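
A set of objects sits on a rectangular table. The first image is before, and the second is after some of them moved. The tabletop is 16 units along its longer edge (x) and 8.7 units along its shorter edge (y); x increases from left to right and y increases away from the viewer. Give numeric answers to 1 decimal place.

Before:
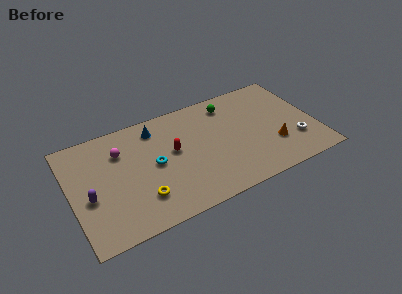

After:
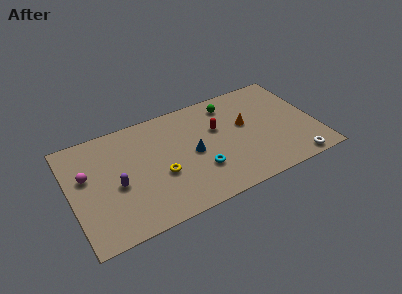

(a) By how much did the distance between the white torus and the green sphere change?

+1.3

Before: roughly 6.0 units apart; after: 7.3. That's 1.3 units further apart.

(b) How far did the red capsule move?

3.1

The red capsule was near (6.7, 4.9) before and (9.7, 5.5) after, so it travelled √(3.0² + 0.6²) ≈ 3.1 units.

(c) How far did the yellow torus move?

1.8

From (4.3, 2.2) to (5.7, 3.4), the yellow torus covered √(1.4² + 1.2²) ≈ 1.8 units.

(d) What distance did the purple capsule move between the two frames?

1.8

The purple capsule was near (1.1, 3.6) before and (2.9, 3.8) after, so it travelled √(1.8² + 0.2²) ≈ 1.8 units.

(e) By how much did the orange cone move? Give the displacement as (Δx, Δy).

(-1.6, 2.4)

From the two frames, the orange cone sits at roughly (13.1, 2.7) before and (11.5, 5.1) after.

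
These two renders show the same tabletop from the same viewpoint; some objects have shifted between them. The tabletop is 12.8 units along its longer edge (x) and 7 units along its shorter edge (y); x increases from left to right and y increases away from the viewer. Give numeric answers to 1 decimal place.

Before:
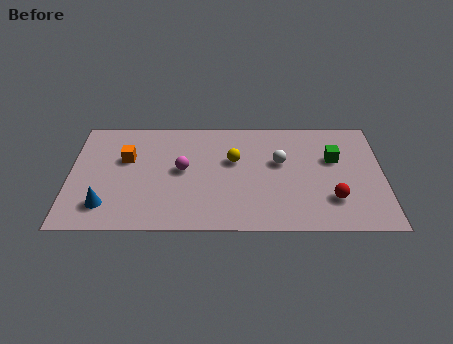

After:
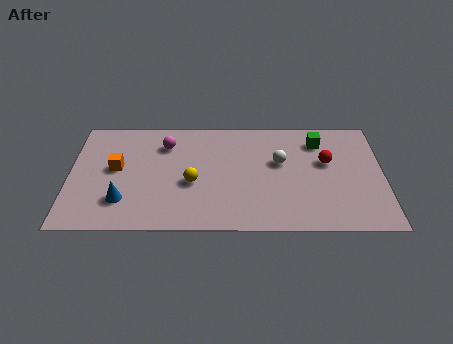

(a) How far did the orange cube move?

0.7

The orange cube moved from about (2.3, 4.4) to (1.9, 3.8), a distance of √(0.4² + 0.6²) ≈ 0.7.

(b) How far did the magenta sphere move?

1.7

The magenta sphere moved from about (4.6, 3.7) to (3.9, 5.3), a distance of √(0.7² + 1.6²) ≈ 1.7.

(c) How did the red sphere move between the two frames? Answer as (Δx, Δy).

(-0.2, 2.3)

From the two frames, the red sphere sits at roughly (10.7, 1.9) before and (10.5, 4.2) after.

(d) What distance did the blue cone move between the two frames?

0.8

From (1.5, 1.5) to (2.2, 1.8), the blue cone covered √(0.7² + 0.3²) ≈ 0.8 units.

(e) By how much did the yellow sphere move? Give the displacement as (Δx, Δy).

(-1.7, -1.4)

From the two frames, the yellow sphere sits at roughly (6.7, 4.3) before and (5.0, 2.9) after.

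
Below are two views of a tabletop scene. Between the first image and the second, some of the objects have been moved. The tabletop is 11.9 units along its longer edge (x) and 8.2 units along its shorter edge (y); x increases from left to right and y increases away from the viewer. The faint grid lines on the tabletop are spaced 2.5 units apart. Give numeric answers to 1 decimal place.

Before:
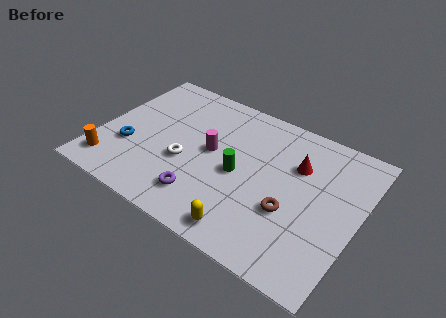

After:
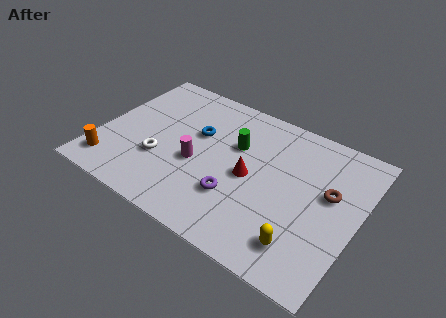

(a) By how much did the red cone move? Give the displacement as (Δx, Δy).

(-1.9, -1.7)

From the two frames, the red cone sits at roughly (8.9, 5.6) before and (7.0, 3.9) after.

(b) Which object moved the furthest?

the blue torus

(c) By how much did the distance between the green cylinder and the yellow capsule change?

+2.3

The distance was about 2.9 in the first image and 5.2 in the second, so they moved 2.3 units further apart.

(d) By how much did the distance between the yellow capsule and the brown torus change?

+0.7

The distance was about 2.6 in the first image and 3.3 in the second, so they moved 0.7 units further apart.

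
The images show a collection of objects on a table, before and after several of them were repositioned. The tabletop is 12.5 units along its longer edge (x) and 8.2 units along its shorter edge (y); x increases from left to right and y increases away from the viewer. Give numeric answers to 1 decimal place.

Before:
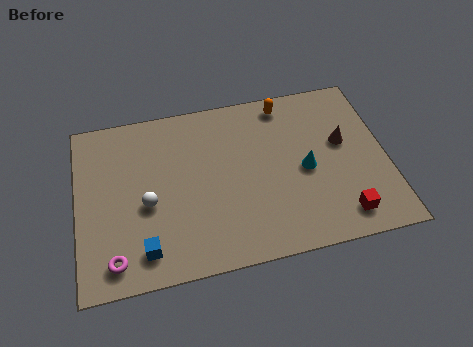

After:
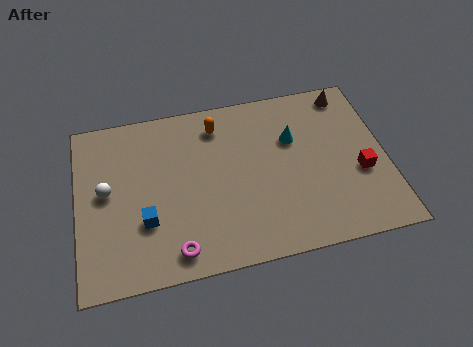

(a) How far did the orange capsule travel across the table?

2.8

The orange capsule moved from about (8.6, 7.2) to (5.8, 6.7), a distance of √(2.8² + 0.5²) ≈ 2.8.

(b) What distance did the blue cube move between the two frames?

1.3

The blue cube was near (2.6, 1.4) before and (2.7, 2.7) after, so it travelled √(0.1² + 1.3²) ≈ 1.3 units.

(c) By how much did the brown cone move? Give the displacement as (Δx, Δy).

(0.4, 2.4)

The brown cone was at about (10.8, 4.8) and moved to about (11.2, 7.2).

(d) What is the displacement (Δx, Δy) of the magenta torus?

(2.4, -0.1)

From the two frames, the magenta torus sits at roughly (1.4, 1.2) before and (3.8, 1.1) after.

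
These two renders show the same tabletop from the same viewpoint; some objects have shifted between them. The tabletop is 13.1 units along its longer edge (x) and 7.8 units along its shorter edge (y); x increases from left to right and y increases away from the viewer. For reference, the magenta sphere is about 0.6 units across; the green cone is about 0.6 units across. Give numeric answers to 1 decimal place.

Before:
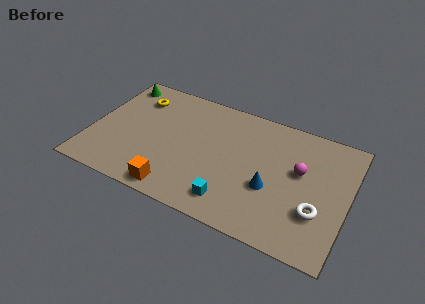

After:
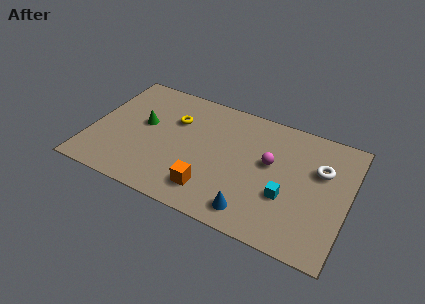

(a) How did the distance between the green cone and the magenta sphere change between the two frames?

-3.4

They were about 9.9 units apart before and 6.5 after — 3.4 units closer together.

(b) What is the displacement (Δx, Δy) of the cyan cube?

(2.6, 1.4)

From the two frames, the cyan cube sits at roughly (7.5, 1.4) before and (10.1, 2.8) after.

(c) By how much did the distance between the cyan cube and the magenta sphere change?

-2.5

The distance was about 4.5 in the first image and 2.0 in the second, so they moved 2.5 units closer together.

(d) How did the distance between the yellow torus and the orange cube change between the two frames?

-1.4

They were about 5.8 units apart before and 4.4 after — 1.4 units closer together.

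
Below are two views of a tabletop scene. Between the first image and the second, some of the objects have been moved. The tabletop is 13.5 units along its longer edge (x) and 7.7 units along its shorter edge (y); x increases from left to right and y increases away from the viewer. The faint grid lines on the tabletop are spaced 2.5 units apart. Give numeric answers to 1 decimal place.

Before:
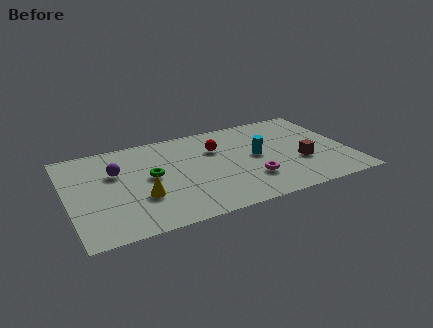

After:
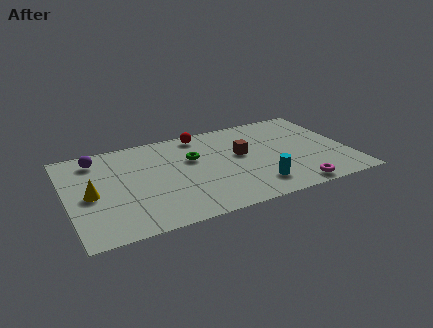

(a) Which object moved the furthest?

the brown cube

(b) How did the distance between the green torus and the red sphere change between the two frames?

-1.5

The distance was about 3.5 in the first image and 2.0 in the second, so they moved 1.5 units closer together.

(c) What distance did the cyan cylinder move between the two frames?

2.4

From (9.1, 4.0) to (8.8, 1.6), the cyan cylinder covered √(0.3² + 2.4²) ≈ 2.4 units.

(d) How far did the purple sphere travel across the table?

1.6

The purple sphere moved from about (2.4, 5.0) to (1.6, 6.4), a distance of √(0.8² + 1.4²) ≈ 1.6.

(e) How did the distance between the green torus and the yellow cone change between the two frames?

+3.6

Before: roughly 1.6 units apart; after: 5.2. That's 3.6 units further apart.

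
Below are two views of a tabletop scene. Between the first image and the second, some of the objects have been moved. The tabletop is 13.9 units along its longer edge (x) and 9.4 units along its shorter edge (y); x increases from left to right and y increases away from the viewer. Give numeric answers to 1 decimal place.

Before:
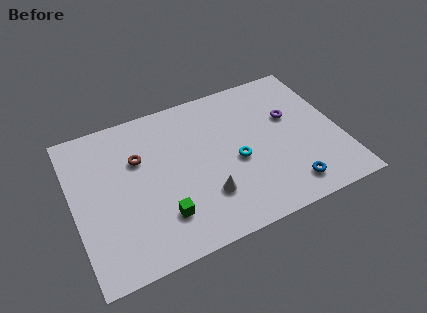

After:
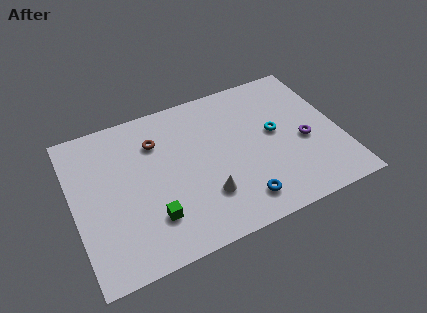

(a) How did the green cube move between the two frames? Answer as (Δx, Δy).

(-0.5, 0.1)

The green cube started near (4.3, 2.3) and ended near (3.8, 2.4).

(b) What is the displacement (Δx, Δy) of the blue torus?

(-2.5, 0.1)

The blue torus was at about (10.8, 1.5) and moved to about (8.3, 1.6).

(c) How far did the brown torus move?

1.2

The brown torus was near (3.5, 6.2) before and (4.5, 6.9) after, so it travelled √(1.0² + 0.7²) ≈ 1.2 units.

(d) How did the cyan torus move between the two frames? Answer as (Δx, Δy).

(2.2, 1.0)

From the two frames, the cyan torus sits at roughly (8.4, 4.1) before and (10.6, 5.1) after.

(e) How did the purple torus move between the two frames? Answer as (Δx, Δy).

(0.5, -1.8)

The purple torus started near (11.5, 5.8) and ended near (12.0, 4.0).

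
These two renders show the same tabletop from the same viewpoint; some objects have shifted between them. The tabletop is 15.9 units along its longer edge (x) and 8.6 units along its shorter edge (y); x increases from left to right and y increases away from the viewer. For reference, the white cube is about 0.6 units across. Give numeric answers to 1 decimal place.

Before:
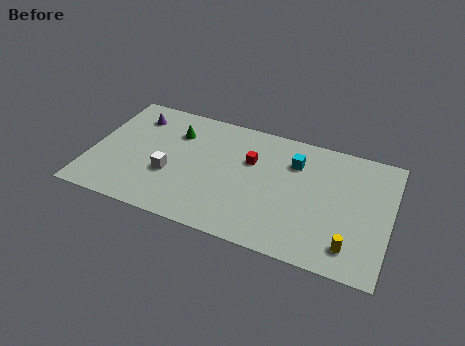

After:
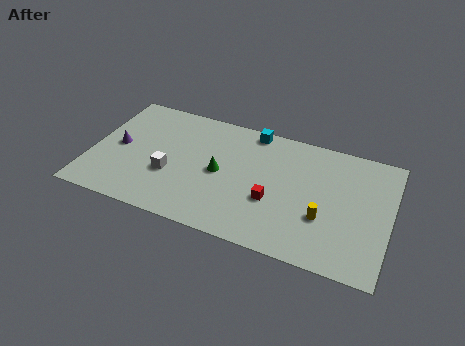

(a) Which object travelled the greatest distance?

the green cone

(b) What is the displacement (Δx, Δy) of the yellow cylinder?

(-1.5, 1.4)

From the two frames, the yellow cylinder sits at roughly (14.0, 1.6) before and (12.5, 3.0) after.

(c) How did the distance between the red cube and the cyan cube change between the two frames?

+2.4

They were about 2.4 units apart before and 4.8 after — 2.4 units further apart.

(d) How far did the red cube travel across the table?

2.8

From (8.4, 5.6) to (9.8, 3.2), the red cube covered √(1.4² + 2.4²) ≈ 2.8 units.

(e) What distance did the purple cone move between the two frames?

2.6

From (2.0, 6.8) to (1.4, 4.3), the purple cone covered √(0.6² + 2.5²) ≈ 2.6 units.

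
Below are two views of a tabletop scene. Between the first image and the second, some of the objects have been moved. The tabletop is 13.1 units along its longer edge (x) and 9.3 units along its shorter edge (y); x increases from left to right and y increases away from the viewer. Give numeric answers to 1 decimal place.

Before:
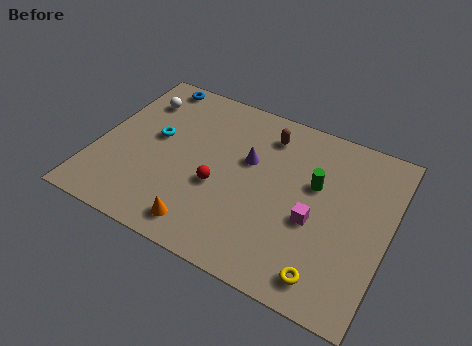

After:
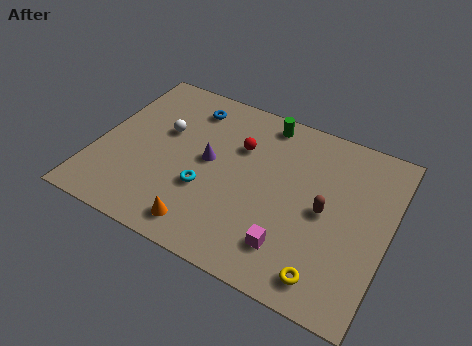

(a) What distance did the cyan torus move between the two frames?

3.2

The cyan torus was near (2.5, 5.2) before and (5.1, 3.3) after, so it travelled √(2.6² + 1.9²) ≈ 3.2 units.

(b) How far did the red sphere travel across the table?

2.7

The red sphere moved from about (5.6, 3.7) to (6.2, 6.3), a distance of √(0.6² + 2.6²) ≈ 2.7.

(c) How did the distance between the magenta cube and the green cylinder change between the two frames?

+4.6

The distance was about 1.9 in the first image and 6.5 in the second, so they moved 4.6 units further apart.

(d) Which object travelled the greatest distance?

the brown capsule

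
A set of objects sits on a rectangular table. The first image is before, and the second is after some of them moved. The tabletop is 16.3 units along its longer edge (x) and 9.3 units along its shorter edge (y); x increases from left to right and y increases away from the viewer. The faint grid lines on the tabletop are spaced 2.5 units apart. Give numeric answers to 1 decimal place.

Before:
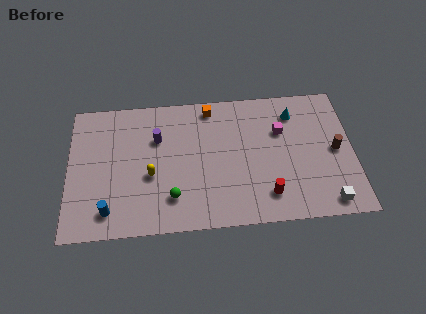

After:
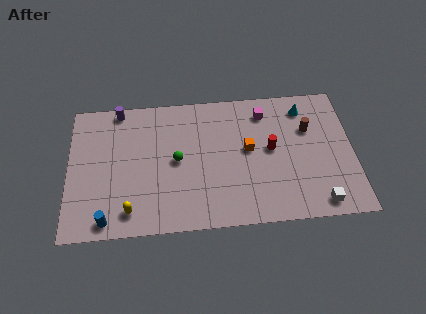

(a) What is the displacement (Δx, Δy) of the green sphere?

(0.3, 2.5)

The green sphere started near (5.9, 2.2) and ended near (6.2, 4.7).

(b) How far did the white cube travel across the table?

0.5

The white cube moved from about (14.7, 1.1) to (14.2, 1.1), a distance of √(0.5² + 0.0²) ≈ 0.5.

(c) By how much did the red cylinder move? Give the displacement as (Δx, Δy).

(0.3, 3.1)

The red cylinder started near (11.3, 1.9) and ended near (11.6, 5.0).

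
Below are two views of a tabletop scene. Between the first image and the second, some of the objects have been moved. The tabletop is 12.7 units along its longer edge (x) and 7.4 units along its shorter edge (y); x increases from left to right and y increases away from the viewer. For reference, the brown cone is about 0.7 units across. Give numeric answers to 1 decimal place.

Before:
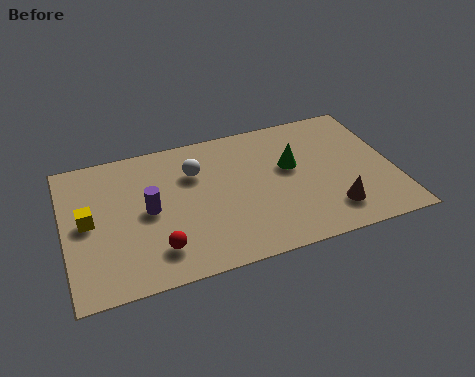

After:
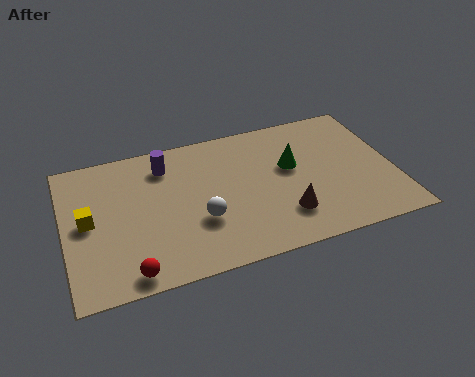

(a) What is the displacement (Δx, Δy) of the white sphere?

(0.0, -2.6)

From the two frames, the white sphere sits at roughly (5.1, 5.2) before and (5.1, 2.6) after.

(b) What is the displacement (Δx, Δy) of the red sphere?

(-1.1, -0.8)

From the two frames, the red sphere sits at roughly (3.4, 1.6) before and (2.3, 0.8) after.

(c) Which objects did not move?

the green cone and the yellow cube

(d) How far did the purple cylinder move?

2.3

From (3.2, 3.7) to (4.0, 5.9), the purple cylinder covered √(0.8² + 2.2²) ≈ 2.3 units.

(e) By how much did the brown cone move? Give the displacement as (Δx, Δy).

(-1.8, 0.3)

The brown cone started near (10.1, 1.6) and ended near (8.3, 1.9).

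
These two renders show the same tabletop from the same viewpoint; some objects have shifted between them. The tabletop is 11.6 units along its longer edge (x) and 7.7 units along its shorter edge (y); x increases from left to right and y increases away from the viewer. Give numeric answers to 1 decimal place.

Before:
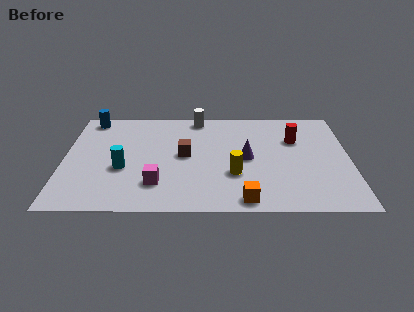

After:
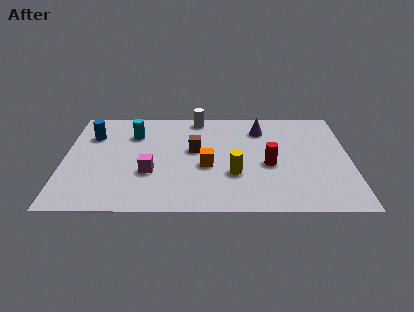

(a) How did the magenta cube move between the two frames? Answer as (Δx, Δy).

(-0.3, 0.8)

From the two frames, the magenta cube sits at roughly (3.8, 1.9) before and (3.5, 2.7) after.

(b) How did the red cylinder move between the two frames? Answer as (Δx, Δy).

(-1.1, -1.9)

The red cylinder started near (9.4, 5.2) and ended near (8.3, 3.3).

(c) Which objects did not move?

the yellow cylinder and the white cylinder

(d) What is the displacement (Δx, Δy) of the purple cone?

(0.6, 2.2)

The purple cone was at about (7.4, 3.8) and moved to about (8.0, 6.0).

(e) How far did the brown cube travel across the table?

0.6

The brown cube moved from about (4.9, 4.0) to (5.3, 4.4), a distance of √(0.4² + 0.4²) ≈ 0.6.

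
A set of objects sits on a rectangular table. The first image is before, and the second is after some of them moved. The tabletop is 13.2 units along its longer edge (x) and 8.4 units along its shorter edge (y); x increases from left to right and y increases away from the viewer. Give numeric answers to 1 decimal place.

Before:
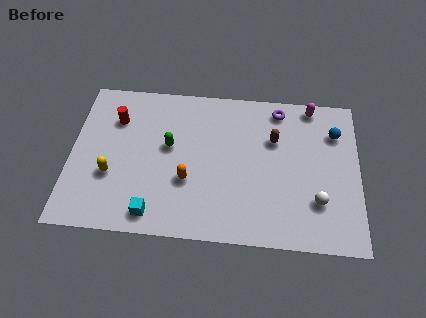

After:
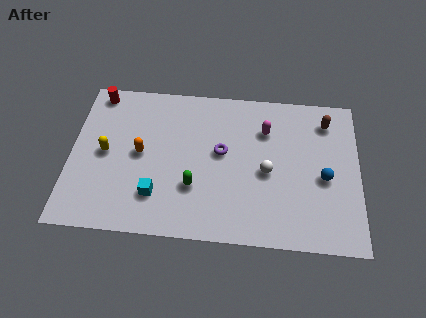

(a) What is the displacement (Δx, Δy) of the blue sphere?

(-0.5, -2.5)

The blue sphere started near (12.1, 6.2) and ended near (11.6, 3.7).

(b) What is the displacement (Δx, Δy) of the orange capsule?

(-2.2, 1.3)

From the two frames, the orange capsule sits at roughly (5.4, 3.0) before and (3.2, 4.3) after.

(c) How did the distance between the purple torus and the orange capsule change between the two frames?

-2.2

The distance was about 5.9 in the first image and 3.7 in the second, so they moved 2.2 units closer together.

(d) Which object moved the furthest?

the purple torus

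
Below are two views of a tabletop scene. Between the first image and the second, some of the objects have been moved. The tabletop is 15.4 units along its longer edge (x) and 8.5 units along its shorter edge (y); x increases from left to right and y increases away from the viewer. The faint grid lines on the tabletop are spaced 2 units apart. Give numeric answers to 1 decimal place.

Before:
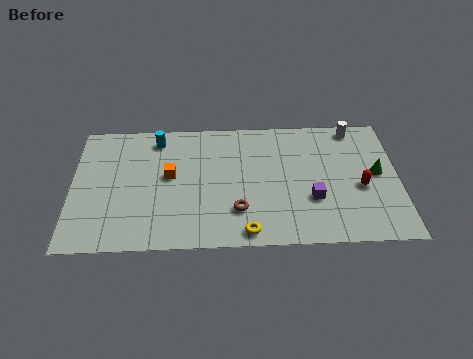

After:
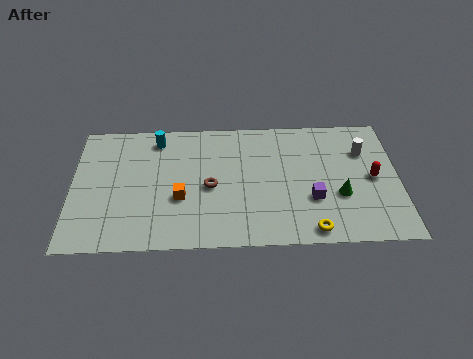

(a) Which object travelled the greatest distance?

the yellow torus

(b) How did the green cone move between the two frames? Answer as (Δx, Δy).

(-1.8, -1.4)

The green cone started near (14.4, 4.5) and ended near (12.6, 3.1).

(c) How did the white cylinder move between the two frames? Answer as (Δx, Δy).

(0.4, -1.6)

The white cylinder was at about (13.4, 7.6) and moved to about (13.8, 6.0).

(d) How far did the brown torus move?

2.1

The brown torus moved from about (7.8, 2.3) to (6.5, 3.9), a distance of √(1.3² + 1.6²) ≈ 2.1.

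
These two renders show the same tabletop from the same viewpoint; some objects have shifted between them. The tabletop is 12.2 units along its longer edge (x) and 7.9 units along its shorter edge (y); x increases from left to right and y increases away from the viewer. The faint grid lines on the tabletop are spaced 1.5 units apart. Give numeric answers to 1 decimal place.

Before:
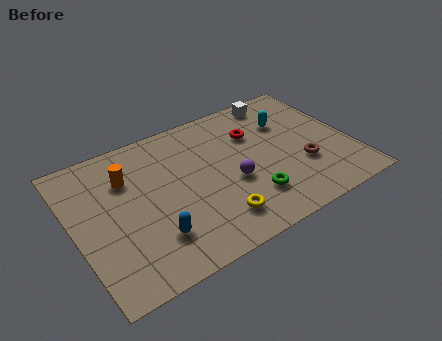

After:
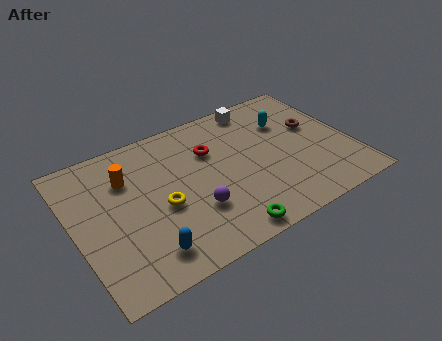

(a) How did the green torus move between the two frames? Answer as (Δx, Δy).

(-1.4, -1.2)

The green torus started near (7.4, 2.0) and ended near (6.0, 0.8).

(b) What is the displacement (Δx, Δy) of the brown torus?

(0.9, 2.0)

The brown torus was at about (9.9, 2.7) and moved to about (10.8, 4.7).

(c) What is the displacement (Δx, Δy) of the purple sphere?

(-1.8, -0.7)

From the two frames, the purple sphere sits at roughly (6.8, 3.2) before and (5.0, 2.5) after.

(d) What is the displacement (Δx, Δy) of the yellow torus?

(-2.1, 1.8)

The yellow torus started near (5.8, 1.6) and ended near (3.7, 3.4).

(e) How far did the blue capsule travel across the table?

0.7

The blue capsule moved from about (3.1, 2.0) to (2.7, 1.4), a distance of √(0.4² + 0.6²) ≈ 0.7.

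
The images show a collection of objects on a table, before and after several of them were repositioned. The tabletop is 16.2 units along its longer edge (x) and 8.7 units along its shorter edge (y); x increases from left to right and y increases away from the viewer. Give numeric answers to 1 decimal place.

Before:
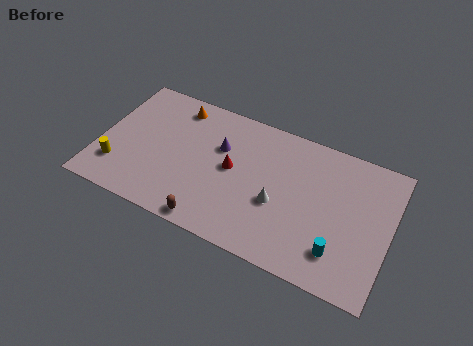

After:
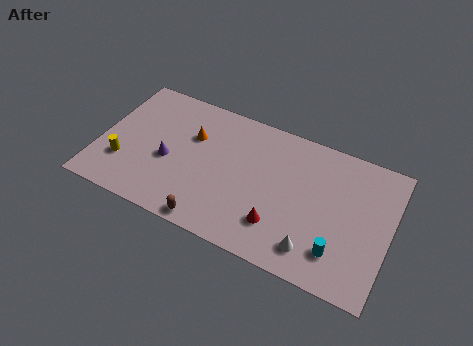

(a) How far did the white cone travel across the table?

2.9

The white cone moved from about (10.1, 3.5) to (12.3, 1.6), a distance of √(2.2² + 1.9²) ≈ 2.9.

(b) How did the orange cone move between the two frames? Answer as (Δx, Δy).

(1.1, -1.6)

From the two frames, the orange cone sits at roughly (3.9, 7.4) before and (5.0, 5.8) after.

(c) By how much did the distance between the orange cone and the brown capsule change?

-1.9

Before: roughly 7.2 units apart; after: 5.3. That's 1.9 units closer together.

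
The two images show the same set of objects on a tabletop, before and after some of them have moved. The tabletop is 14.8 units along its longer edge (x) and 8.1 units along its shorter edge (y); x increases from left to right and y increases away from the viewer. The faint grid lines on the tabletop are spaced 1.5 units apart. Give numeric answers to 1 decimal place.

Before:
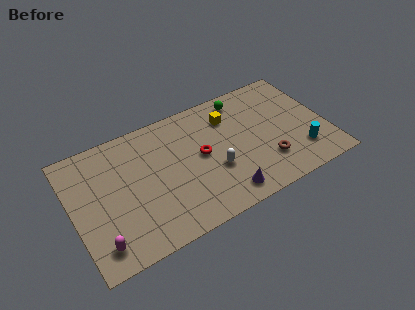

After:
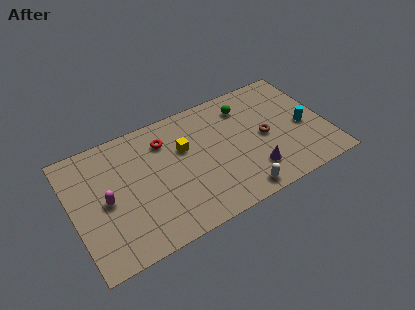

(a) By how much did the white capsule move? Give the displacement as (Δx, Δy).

(1.1, -2.1)

The white capsule was at about (8.1, 3.0) and moved to about (9.2, 0.9).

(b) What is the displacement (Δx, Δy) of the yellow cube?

(-2.8, -0.9)

From the two frames, the yellow cube sits at roughly (9.4, 6.1) before and (6.6, 5.2) after.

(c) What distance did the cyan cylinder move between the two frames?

1.6

The cyan cylinder moved from about (13.1, 2.0) to (13.5, 3.6), a distance of √(0.4² + 1.6²) ≈ 1.6.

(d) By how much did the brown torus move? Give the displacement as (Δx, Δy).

(0.1, 1.7)

The brown torus was at about (11.1, 2.2) and moved to about (11.2, 3.9).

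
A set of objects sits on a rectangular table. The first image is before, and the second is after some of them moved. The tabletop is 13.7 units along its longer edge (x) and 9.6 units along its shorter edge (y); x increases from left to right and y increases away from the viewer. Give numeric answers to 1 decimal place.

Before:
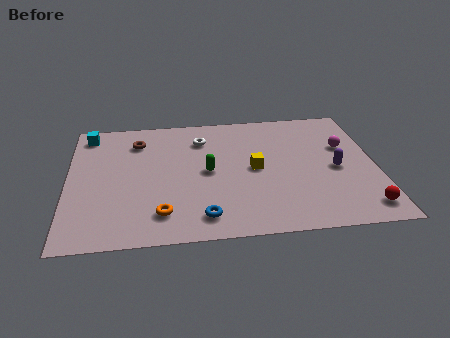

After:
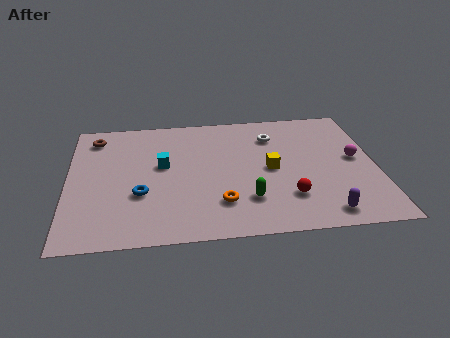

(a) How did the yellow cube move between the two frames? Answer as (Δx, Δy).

(0.7, -0.1)

The yellow cube was at about (8.3, 4.8) and moved to about (9.0, 4.7).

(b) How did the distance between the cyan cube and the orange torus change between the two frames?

-3.2

Before: roughly 7.2 units apart; after: 4.0. That's 3.2 units closer together.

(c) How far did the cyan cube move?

4.3

The cyan cube moved from about (0.9, 8.3) to (4.2, 5.5), a distance of √(3.3² + 2.8²) ≈ 4.3.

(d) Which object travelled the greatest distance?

the cyan cube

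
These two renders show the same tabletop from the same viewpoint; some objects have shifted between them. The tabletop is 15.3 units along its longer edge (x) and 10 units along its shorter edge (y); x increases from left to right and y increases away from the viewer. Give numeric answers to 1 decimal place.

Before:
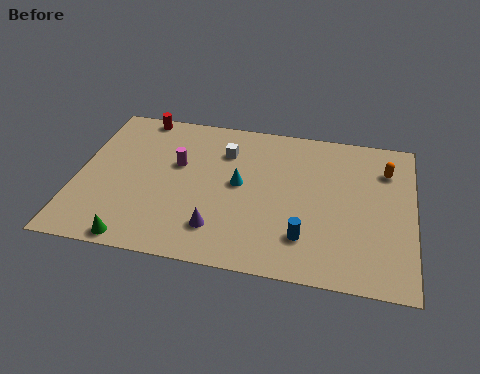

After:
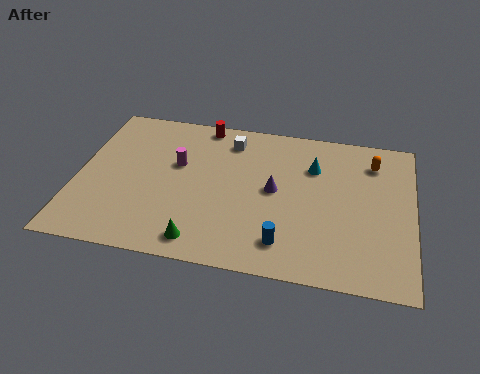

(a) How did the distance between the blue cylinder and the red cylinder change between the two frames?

-2.2

The distance was about 10.5 in the first image and 8.3 in the second, so they moved 2.2 units closer together.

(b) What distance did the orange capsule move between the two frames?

0.7

From (14.0, 7.5) to (13.4, 7.9), the orange capsule covered √(0.6² + 0.4²) ≈ 0.7 units.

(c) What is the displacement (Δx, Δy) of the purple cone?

(2.4, 3.0)

The purple cone started near (6.6, 2.2) and ended near (9.0, 5.2).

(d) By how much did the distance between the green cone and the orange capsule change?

-2.9

The distance was about 12.9 in the first image and 10.0 in the second, so they moved 2.9 units closer together.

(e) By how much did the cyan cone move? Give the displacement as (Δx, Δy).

(3.3, 1.8)

From the two frames, the cyan cone sits at roughly (7.4, 5.3) before and (10.7, 7.1) after.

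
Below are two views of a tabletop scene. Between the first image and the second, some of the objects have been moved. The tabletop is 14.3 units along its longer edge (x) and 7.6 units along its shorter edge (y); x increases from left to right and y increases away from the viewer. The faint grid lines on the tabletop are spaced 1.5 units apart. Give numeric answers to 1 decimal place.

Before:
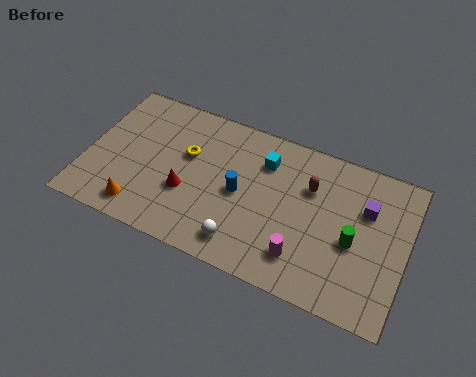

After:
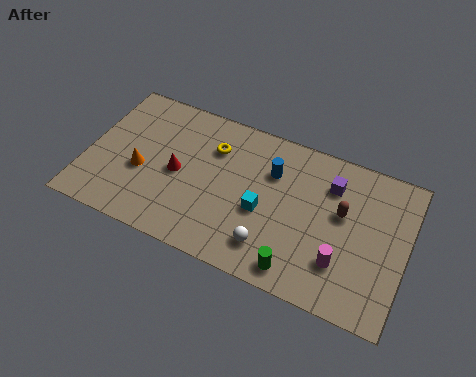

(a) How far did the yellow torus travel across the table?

1.4

The yellow torus moved from about (4.4, 4.7) to (5.5, 5.5), a distance of √(1.1² + 0.8²) ≈ 1.4.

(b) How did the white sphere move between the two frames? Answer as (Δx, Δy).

(1.2, 0.3)

The white sphere started near (7.3, 1.3) and ended near (8.5, 1.6).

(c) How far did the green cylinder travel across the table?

3.2

The green cylinder moved from about (12.0, 3.3) to (9.8, 1.0), a distance of √(2.2² + 2.3²) ≈ 3.2.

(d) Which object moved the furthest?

the green cylinder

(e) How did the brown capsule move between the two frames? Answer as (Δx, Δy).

(1.5, -0.7)

From the two frames, the brown capsule sits at roughly (9.9, 5.2) before and (11.4, 4.5) after.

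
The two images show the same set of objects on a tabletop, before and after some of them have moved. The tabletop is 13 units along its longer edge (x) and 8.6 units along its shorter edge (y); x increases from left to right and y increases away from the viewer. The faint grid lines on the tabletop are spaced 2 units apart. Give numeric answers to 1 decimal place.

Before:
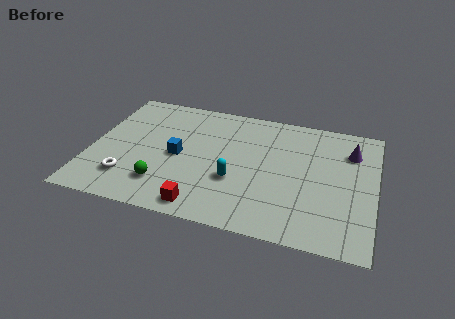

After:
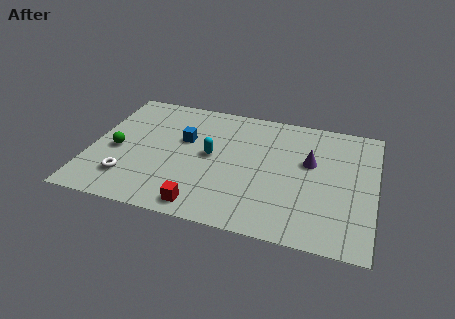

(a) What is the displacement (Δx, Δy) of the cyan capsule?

(-1.2, 1.4)

The cyan capsule started near (6.7, 3.1) and ended near (5.5, 4.5).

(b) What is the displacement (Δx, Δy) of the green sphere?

(-2.3, 1.8)

From the two frames, the green sphere sits at roughly (3.5, 2.0) before and (1.2, 3.8) after.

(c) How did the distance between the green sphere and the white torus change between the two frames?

+0.3

The distance was about 1.6 in the first image and 1.9 in the second, so they moved 0.3 units further apart.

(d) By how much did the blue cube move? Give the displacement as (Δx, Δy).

(0.2, 1.2)

The blue cube started near (4.0, 4.1) and ended near (4.2, 5.3).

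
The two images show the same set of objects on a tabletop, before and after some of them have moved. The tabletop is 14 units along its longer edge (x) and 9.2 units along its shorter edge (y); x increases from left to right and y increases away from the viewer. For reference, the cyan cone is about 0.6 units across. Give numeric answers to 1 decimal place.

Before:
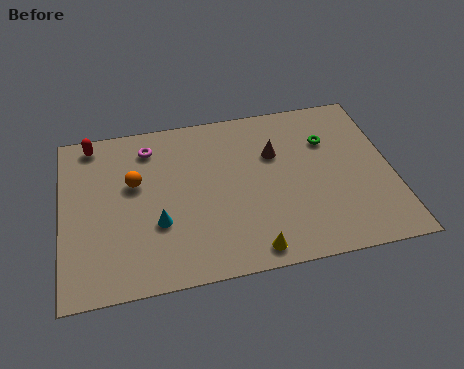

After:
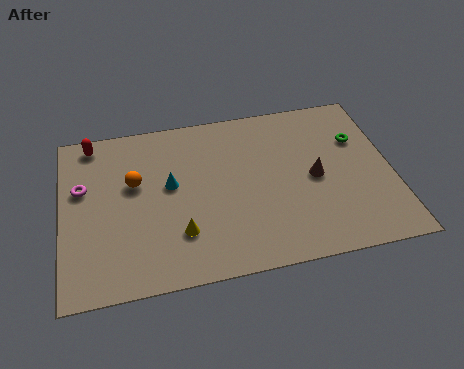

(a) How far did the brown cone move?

2.3

From (9.1, 6.1) to (10.7, 4.4), the brown cone covered √(1.6² + 1.7²) ≈ 2.3 units.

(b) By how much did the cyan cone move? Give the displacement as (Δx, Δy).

(0.6, 2.0)

From the two frames, the cyan cone sits at roughly (4.0, 3.2) before and (4.6, 5.2) after.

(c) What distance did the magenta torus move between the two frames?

3.4

The magenta torus moved from about (3.8, 7.5) to (0.9, 5.7), a distance of √(2.9² + 1.8²) ≈ 3.4.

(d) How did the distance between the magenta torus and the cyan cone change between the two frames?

-0.6

The distance was about 4.3 in the first image and 3.7 in the second, so they moved 0.6 units closer together.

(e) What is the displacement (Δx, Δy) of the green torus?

(1.3, -0.2)

From the two frames, the green torus sits at roughly (11.4, 6.4) before and (12.7, 6.2) after.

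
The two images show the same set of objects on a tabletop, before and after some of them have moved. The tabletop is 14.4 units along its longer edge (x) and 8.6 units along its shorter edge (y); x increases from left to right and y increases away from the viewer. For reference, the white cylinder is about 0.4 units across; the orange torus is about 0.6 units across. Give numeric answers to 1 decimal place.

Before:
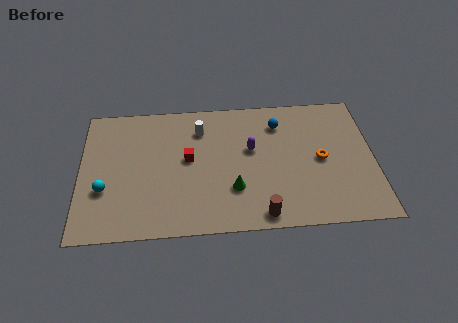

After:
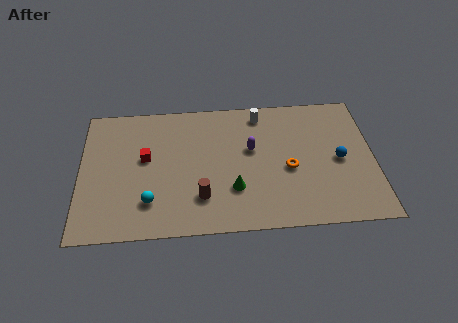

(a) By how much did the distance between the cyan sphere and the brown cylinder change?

-5.4

Before: roughly 7.9 units apart; after: 2.5. That's 5.4 units closer together.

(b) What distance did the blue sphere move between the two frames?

3.9

The blue sphere moved from about (9.8, 6.7) to (12.7, 4.1), a distance of √(2.9² + 2.6²) ≈ 3.9.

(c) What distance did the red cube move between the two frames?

2.1

The red cube moved from about (5.3, 4.7) to (3.2, 4.9), a distance of √(2.1² + 0.2²) ≈ 2.1.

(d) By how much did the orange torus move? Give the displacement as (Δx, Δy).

(-1.6, -0.5)

From the two frames, the orange torus sits at roughly (11.8, 4.2) before and (10.2, 3.7) after.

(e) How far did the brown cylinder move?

3.2

The brown cylinder was near (8.8, 0.9) before and (5.9, 2.2) after, so it travelled √(2.9² + 1.3²) ≈ 3.2 units.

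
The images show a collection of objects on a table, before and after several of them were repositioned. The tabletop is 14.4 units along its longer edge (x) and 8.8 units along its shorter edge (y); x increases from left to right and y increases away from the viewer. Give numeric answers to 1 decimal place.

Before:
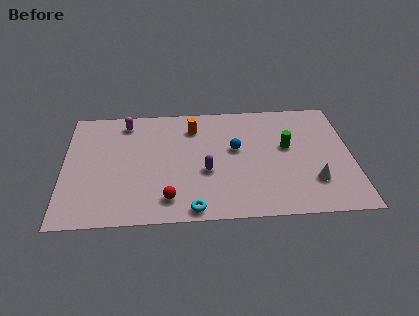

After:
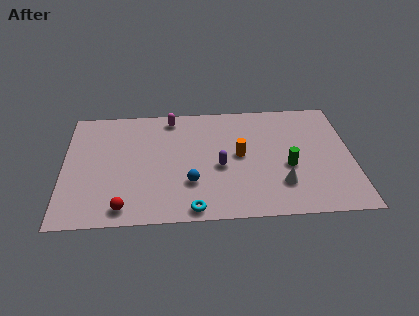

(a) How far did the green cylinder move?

1.5

The green cylinder was near (11.2, 5.1) before and (11.2, 3.6) after, so it travelled √(0.0² + 1.5²) ≈ 1.5 units.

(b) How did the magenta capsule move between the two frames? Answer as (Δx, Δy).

(2.3, 0.2)

The magenta capsule was at about (3.1, 7.5) and moved to about (5.4, 7.7).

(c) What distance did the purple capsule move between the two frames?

0.8

From (7.1, 3.5) to (7.8, 3.8), the purple capsule covered √(0.7² + 0.3²) ≈ 0.8 units.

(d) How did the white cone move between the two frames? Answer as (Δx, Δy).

(-1.6, -0.1)

The white cone started near (12.4, 2.4) and ended near (10.8, 2.3).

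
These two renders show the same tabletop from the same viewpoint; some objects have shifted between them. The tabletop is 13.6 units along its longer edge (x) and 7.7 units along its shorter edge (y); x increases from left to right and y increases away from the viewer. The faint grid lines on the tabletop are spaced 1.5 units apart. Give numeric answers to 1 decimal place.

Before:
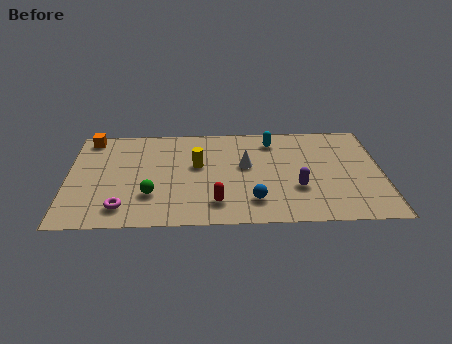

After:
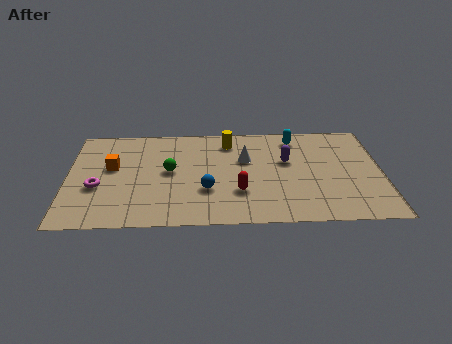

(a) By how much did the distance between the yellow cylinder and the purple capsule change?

-1.7

The distance was about 4.7 in the first image and 3.0 in the second, so they moved 1.7 units closer together.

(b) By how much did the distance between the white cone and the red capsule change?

-0.6

Before: roughly 3.1 units apart; after: 2.5. That's 0.6 units closer together.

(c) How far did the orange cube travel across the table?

2.5

The orange cube was near (0.9, 6.8) before and (1.9, 4.5) after, so it travelled √(1.0² + 2.3²) ≈ 2.5 units.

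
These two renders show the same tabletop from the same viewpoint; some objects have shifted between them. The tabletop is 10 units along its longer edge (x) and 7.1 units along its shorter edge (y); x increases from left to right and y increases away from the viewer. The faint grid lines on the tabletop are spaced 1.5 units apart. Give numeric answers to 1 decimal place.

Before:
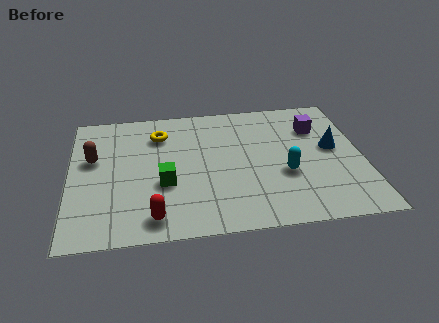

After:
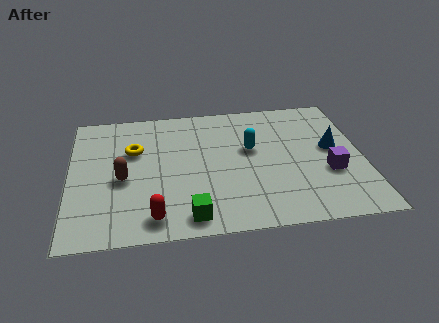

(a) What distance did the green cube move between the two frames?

2.0

The green cube moved from about (3.2, 2.7) to (4.0, 0.9), a distance of √(0.8² + 1.8²) ≈ 2.0.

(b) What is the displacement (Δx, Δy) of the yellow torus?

(-0.9, -0.8)

The yellow torus started near (3.1, 5.4) and ended near (2.2, 4.6).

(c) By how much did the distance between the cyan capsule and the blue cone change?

+0.7

Before: roughly 2.1 units apart; after: 2.8. That's 0.7 units further apart.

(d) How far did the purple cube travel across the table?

2.5

The purple cube moved from about (8.5, 5.1) to (8.8, 2.6), a distance of √(0.3² + 2.5²) ≈ 2.5.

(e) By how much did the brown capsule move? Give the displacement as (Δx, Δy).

(1.0, -1.2)

From the two frames, the brown capsule sits at roughly (0.8, 4.3) before and (1.8, 3.1) after.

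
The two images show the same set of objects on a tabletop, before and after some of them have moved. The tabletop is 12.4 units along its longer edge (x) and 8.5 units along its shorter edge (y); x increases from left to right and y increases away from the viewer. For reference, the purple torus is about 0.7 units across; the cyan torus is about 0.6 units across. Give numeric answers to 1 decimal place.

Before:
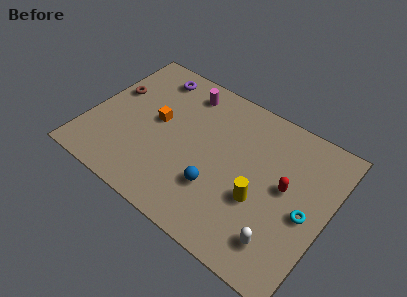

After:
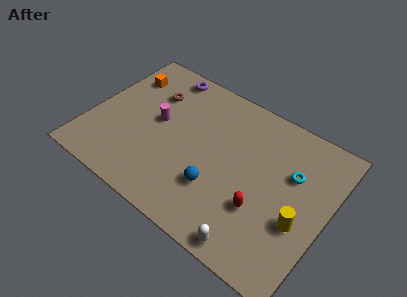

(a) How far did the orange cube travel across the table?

2.8

The orange cube moved from about (3.4, 4.6) to (1.2, 6.4), a distance of √(2.2² + 1.8²) ≈ 2.8.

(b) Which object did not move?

the blue sphere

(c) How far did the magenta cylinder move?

2.7

The magenta cylinder was near (4.4, 7.1) before and (3.4, 4.6) after, so it travelled √(1.0² + 2.5²) ≈ 2.7 units.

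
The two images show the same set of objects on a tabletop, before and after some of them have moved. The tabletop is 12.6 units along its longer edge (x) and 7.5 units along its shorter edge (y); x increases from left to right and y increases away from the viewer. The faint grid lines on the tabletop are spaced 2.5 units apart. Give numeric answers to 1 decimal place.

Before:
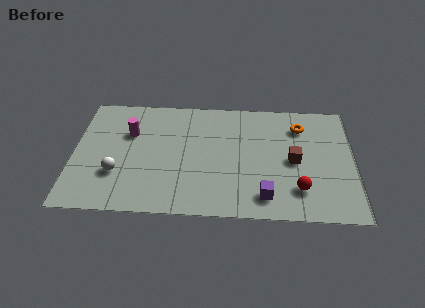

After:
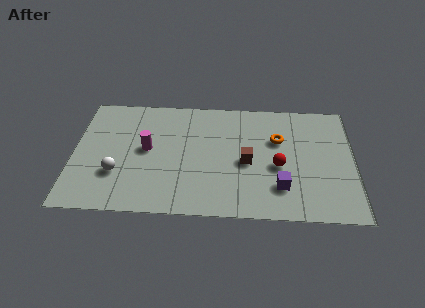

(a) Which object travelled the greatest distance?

the brown cube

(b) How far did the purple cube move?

0.9

From (8.6, 1.3) to (9.3, 1.9), the purple cube covered √(0.7² + 0.6²) ≈ 0.9 units.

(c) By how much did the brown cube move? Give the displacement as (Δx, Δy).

(-2.1, -0.2)

The brown cube was at about (9.9, 3.6) and moved to about (7.8, 3.4).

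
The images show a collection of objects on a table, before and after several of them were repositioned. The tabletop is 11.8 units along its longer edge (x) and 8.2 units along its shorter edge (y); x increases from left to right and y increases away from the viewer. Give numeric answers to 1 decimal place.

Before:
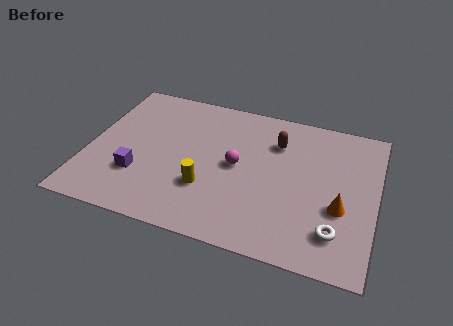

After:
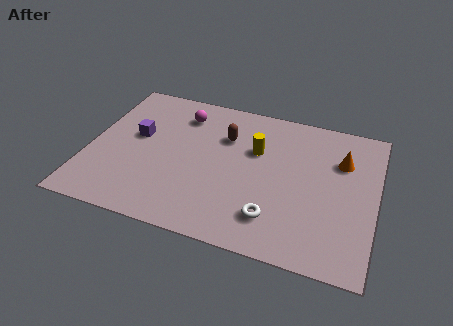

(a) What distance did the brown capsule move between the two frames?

2.1

The brown capsule moved from about (7.6, 6.0) to (5.5, 5.7), a distance of √(2.1² + 0.3²) ≈ 2.1.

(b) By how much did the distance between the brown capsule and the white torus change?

-0.5

They were about 5.0 units apart before and 4.5 after — 0.5 units closer together.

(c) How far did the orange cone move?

2.6

The orange cone was near (10.4, 3.1) before and (10.3, 5.7) after, so it travelled √(0.1² + 2.6²) ≈ 2.6 units.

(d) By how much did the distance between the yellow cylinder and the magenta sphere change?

+1.5

They were about 1.9 units apart before and 3.4 after — 1.5 units further apart.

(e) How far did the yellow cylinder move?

3.2

From (5.0, 2.6) to (6.8, 5.3), the yellow cylinder covered √(1.8² + 2.7²) ≈ 3.2 units.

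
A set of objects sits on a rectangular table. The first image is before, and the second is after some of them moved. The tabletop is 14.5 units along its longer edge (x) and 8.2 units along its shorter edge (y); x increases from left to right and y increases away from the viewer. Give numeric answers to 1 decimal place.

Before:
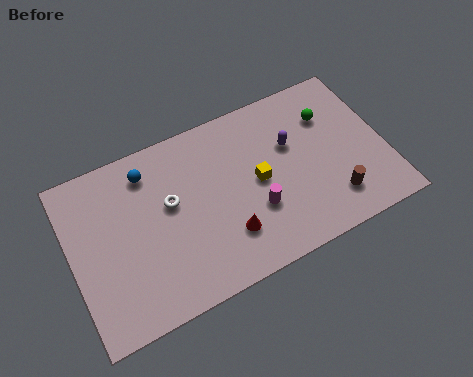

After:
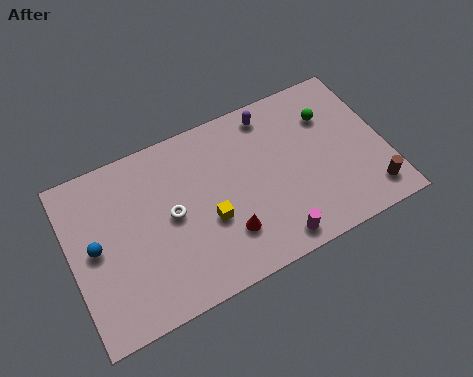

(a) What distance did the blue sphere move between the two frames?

3.7

The blue sphere was near (3.8, 6.7) before and (1.1, 4.2) after, so it travelled √(2.7² + 2.5²) ≈ 3.7 units.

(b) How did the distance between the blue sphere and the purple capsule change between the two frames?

+2.3

They were about 6.7 units apart before and 9.0 after — 2.3 units further apart.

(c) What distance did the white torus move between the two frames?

0.6

The white torus was near (4.6, 4.8) before and (4.6, 4.2) after, so it travelled √(0.0² + 0.6²) ≈ 0.6 units.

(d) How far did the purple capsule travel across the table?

2.0

The purple capsule was near (10.3, 5.2) before and (9.6, 7.1) after, so it travelled √(0.7² + 1.9²) ≈ 2.0 units.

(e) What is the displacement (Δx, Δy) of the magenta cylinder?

(0.6, -1.8)

From the two frames, the magenta cylinder sits at roughly (8.3, 2.8) before and (8.9, 1.0) after.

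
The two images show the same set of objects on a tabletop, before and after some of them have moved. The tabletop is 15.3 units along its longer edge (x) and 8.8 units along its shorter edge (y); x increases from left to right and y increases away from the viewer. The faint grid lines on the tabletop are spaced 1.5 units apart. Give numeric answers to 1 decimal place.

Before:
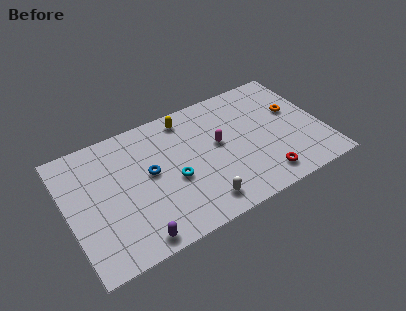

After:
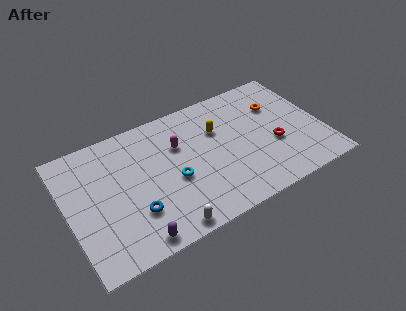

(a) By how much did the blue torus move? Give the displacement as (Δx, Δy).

(-1.2, -2.2)

The blue torus was at about (4.9, 4.8) and moved to about (3.7, 2.6).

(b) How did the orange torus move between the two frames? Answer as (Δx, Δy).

(-0.9, 0.8)

The orange torus was at about (13.8, 5.3) and moved to about (12.9, 6.1).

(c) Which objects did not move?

the purple capsule and the cyan torus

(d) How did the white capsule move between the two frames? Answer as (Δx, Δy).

(-2.2, -0.6)

From the two frames, the white capsule sits at roughly (7.5, 1.4) before and (5.3, 0.8) after.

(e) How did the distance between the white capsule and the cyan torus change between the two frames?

+0.4

Before: roughly 2.6 units apart; after: 3.0. That's 0.4 units further apart.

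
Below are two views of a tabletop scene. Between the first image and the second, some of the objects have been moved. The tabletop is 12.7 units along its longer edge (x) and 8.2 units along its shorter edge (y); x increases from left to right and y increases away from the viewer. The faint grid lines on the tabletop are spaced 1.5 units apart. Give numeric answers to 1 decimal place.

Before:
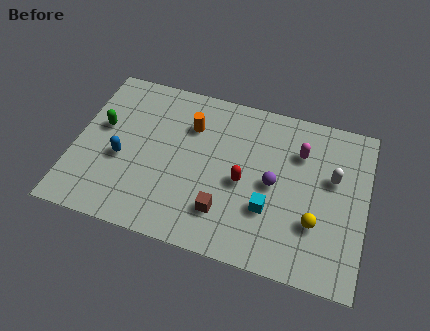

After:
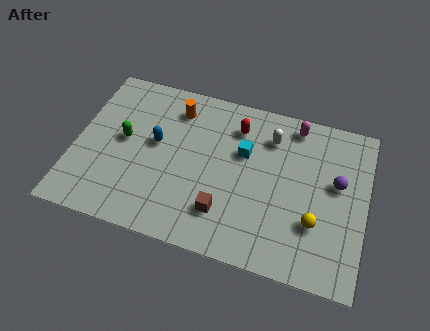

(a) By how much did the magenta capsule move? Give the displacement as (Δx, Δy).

(-0.3, 1.3)

The magenta capsule was at about (9.7, 5.9) and moved to about (9.4, 7.2).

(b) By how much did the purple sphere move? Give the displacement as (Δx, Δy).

(2.7, 0.8)

From the two frames, the purple sphere sits at roughly (8.7, 4.0) before and (11.4, 4.8) after.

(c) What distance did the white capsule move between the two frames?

3.1

The white capsule was near (11.2, 5.0) before and (8.4, 6.3) after, so it travelled √(2.8² + 1.3²) ≈ 3.1 units.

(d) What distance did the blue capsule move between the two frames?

1.8

The blue capsule was near (2.1, 3.4) before and (3.5, 4.6) after, so it travelled √(1.4² + 1.2²) ≈ 1.8 units.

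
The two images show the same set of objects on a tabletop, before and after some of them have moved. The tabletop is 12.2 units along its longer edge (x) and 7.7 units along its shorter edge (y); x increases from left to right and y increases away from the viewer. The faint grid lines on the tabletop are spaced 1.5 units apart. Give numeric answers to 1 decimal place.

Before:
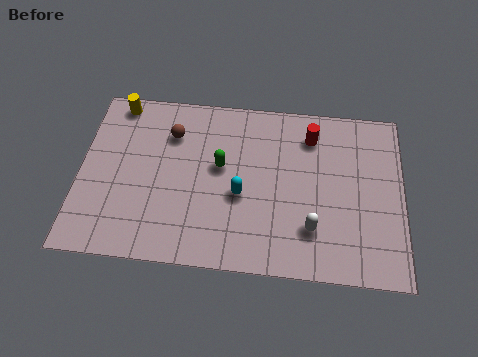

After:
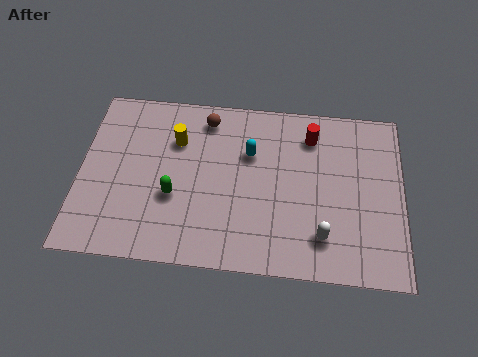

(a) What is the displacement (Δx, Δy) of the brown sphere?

(1.3, 0.8)

The brown sphere started near (3.4, 5.7) and ended near (4.7, 6.5).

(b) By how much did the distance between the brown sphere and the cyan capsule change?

-1.5

The distance was about 3.7 in the first image and 2.2 in the second, so they moved 1.5 units closer together.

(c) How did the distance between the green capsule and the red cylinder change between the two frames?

+2.2

They were about 3.8 units apart before and 6.0 after — 2.2 units further apart.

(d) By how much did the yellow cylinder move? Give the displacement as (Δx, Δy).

(2.3, -1.5)

The yellow cylinder was at about (1.3, 6.9) and moved to about (3.6, 5.4).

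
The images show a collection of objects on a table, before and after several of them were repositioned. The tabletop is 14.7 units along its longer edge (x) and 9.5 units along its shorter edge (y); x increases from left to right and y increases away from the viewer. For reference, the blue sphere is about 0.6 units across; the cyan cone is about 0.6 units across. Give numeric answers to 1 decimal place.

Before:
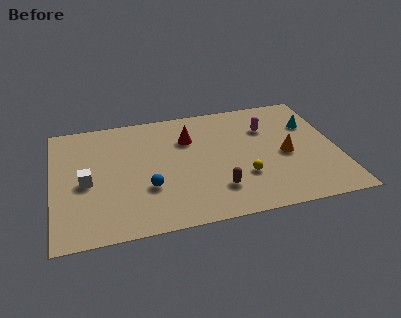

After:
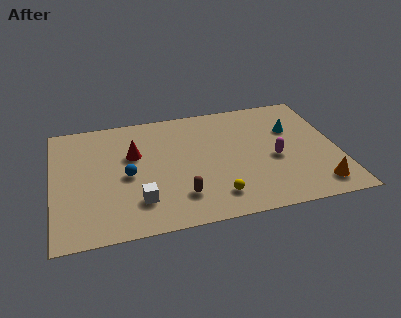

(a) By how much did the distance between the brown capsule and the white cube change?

-4.8

Before: roughly 6.9 units apart; after: 2.1. That's 4.8 units closer together.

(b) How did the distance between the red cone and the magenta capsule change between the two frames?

+3.3

The distance was about 4.1 in the first image and 7.4 in the second, so they moved 3.3 units further apart.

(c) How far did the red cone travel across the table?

3.0

The red cone was near (7.1, 6.7) before and (4.2, 6.0) after, so it travelled √(2.9² + 0.7²) ≈ 3.0 units.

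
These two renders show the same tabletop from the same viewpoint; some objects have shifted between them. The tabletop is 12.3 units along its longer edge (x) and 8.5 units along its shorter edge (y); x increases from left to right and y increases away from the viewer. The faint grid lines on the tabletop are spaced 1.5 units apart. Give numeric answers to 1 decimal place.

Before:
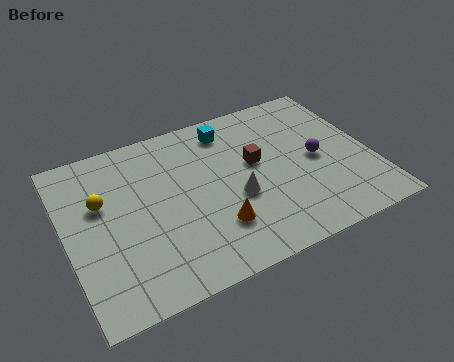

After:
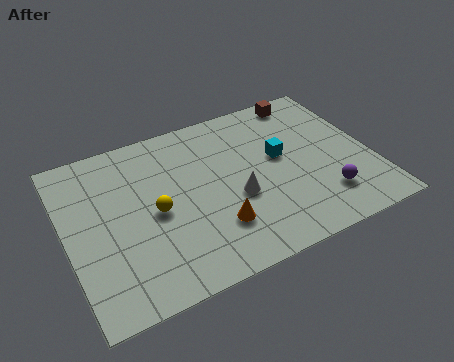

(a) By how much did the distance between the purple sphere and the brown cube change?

+3.1

The distance was about 2.5 in the first image and 5.6 in the second, so they moved 3.1 units further apart.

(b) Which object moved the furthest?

the brown cube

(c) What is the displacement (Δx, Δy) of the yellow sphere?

(2.0, -1.3)

The yellow sphere started near (1.5, 5.3) and ended near (3.5, 4.0).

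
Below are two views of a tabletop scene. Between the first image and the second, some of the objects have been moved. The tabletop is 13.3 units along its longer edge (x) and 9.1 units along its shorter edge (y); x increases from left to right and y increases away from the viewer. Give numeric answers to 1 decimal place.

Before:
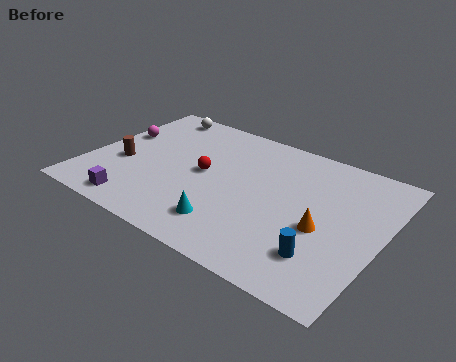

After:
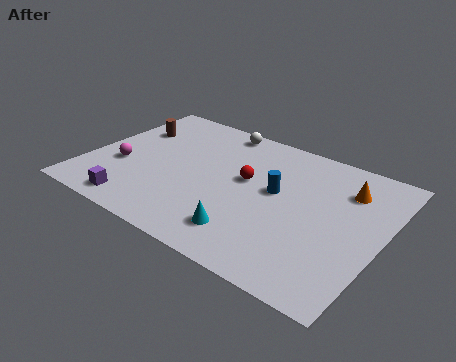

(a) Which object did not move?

the purple cube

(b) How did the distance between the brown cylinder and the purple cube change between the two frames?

+2.6

Before: roughly 2.8 units apart; after: 5.4. That's 2.6 units further apart.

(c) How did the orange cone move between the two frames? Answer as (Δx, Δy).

(0.6, 3.0)

The orange cone started near (10.8, 3.8) and ended near (11.4, 6.8).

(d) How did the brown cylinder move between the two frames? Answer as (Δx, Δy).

(-0.2, 2.7)

The brown cylinder started near (1.6, 3.6) and ended near (1.4, 6.3).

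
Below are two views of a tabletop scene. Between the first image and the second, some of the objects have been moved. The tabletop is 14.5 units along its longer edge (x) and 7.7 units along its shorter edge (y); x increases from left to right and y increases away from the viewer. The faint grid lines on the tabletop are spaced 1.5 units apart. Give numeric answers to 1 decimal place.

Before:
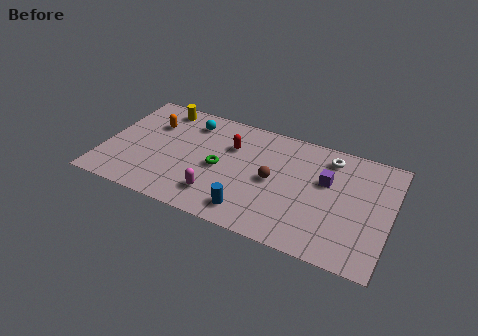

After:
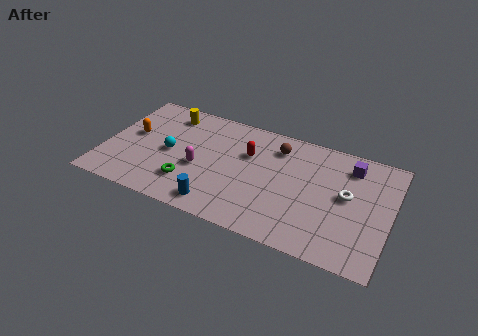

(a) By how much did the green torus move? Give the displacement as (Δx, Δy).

(-1.4, -1.6)

From the two frames, the green torus sits at roughly (5.9, 3.6) before and (4.5, 2.0) after.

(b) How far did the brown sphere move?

2.3

From (8.6, 3.8) to (8.6, 6.1), the brown sphere covered √(0.0² + 2.3²) ≈ 2.3 units.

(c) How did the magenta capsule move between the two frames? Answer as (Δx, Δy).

(-1.1, 1.5)

From the two frames, the magenta capsule sits at roughly (6.0, 1.7) before and (4.9, 3.2) after.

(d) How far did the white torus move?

2.5

The white torus moved from about (11.2, 6.4) to (12.3, 4.2), a distance of √(1.1² + 2.2²) ≈ 2.5.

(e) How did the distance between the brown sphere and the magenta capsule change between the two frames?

+1.4

They were about 3.3 units apart before and 4.7 after — 1.4 units further apart.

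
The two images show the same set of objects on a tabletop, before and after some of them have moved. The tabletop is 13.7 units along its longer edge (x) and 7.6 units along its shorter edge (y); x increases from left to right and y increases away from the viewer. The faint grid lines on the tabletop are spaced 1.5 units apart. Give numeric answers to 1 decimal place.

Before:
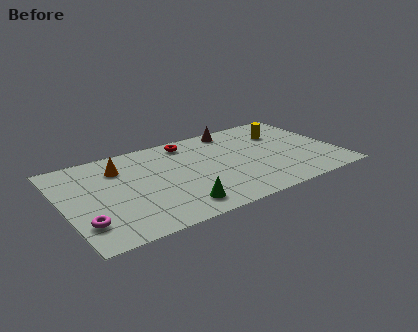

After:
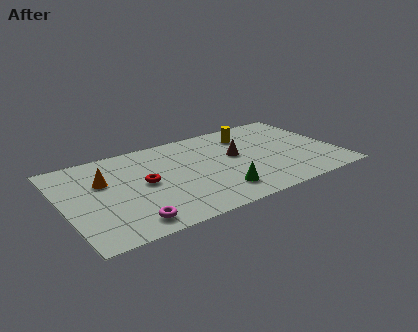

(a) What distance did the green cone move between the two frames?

2.1

From (5.3, 1.3) to (7.4, 1.6), the green cone covered √(2.1² + 0.3²) ≈ 2.1 units.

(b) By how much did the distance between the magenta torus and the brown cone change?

-2.9

Before: roughly 9.5 units apart; after: 6.6. That's 2.9 units closer together.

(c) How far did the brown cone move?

2.4

The brown cone moved from about (9.0, 6.7) to (8.7, 4.3), a distance of √(0.3² + 2.4²) ≈ 2.4.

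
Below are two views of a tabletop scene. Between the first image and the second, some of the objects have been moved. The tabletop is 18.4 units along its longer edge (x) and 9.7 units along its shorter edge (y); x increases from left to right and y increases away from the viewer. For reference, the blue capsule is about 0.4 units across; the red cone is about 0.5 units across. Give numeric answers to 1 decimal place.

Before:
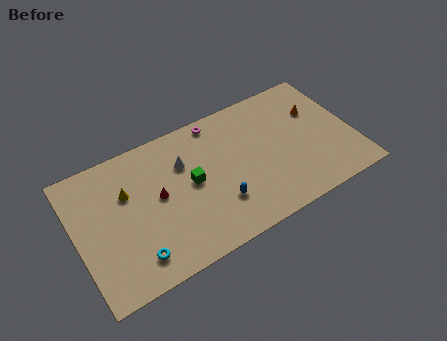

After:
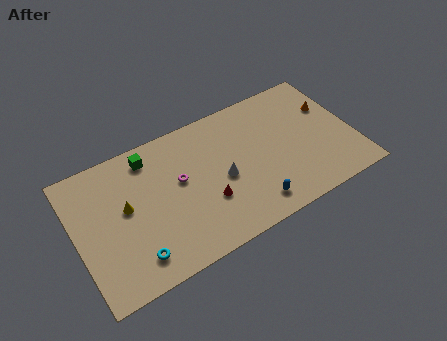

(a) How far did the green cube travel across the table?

3.9

From (7.6, 5.1) to (5.2, 8.2), the green cube covered √(2.4² + 3.1²) ≈ 3.9 units.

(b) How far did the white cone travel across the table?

3.3

The white cone moved from about (7.3, 6.7) to (9.6, 4.4), a distance of √(2.3² + 2.3²) ≈ 3.3.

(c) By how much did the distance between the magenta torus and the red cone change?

-2.9

The distance was about 5.6 in the first image and 2.7 in the second, so they moved 2.9 units closer together.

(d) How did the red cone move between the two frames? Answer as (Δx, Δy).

(3.0, -1.9)

The red cone was at about (5.4, 5.2) and moved to about (8.4, 3.3).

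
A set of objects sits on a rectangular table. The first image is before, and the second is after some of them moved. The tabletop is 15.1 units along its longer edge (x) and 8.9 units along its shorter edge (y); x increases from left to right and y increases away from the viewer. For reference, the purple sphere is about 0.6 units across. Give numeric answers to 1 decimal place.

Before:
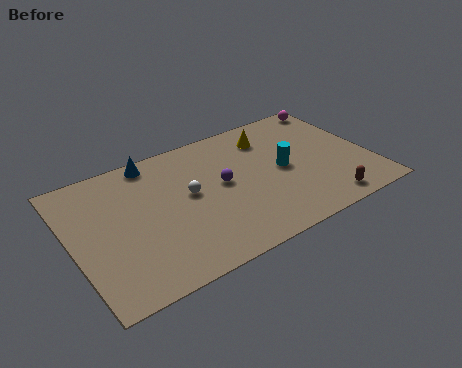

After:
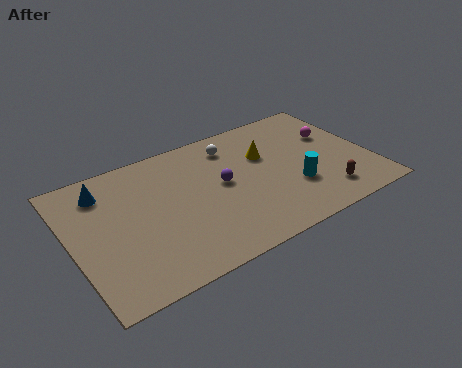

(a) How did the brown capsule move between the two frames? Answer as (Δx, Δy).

(0.1, 0.6)

The brown capsule was at about (12.3, 1.1) and moved to about (12.4, 1.7).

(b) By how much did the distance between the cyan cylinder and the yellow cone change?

+0.5

Before: roughly 2.6 units apart; after: 3.1. That's 0.5 units further apart.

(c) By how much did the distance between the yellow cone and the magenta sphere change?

-0.3

They were about 3.9 units apart before and 3.6 after — 0.3 units closer together.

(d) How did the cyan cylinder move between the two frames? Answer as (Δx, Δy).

(0.3, -1.5)

The cyan cylinder started near (10.7, 4.4) and ended near (11.0, 2.9).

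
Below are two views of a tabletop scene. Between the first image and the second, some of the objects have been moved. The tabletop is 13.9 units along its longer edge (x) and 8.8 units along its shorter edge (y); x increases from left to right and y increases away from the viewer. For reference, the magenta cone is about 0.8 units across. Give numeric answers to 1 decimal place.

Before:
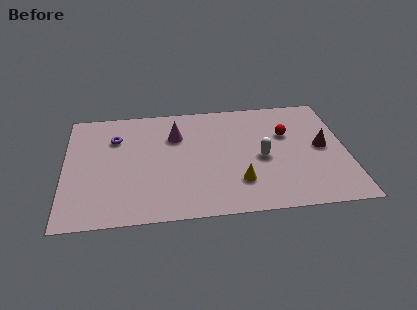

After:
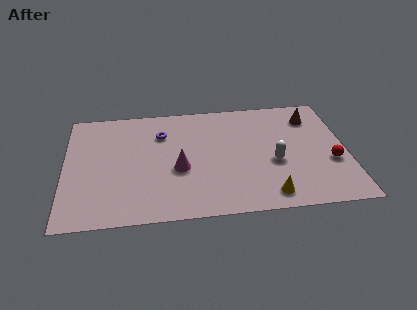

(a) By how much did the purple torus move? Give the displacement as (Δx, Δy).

(2.3, 0.1)

The purple torus started near (2.5, 6.3) and ended near (4.8, 6.4).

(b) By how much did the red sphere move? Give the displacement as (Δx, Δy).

(2.1, -2.4)

The red sphere was at about (11.0, 5.7) and moved to about (13.1, 3.3).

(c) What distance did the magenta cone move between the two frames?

2.6

The magenta cone moved from about (5.5, 6.2) to (5.6, 3.6), a distance of √(0.1² + 2.6²) ≈ 2.6.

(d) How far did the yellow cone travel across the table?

1.8

From (8.5, 2.3) to (9.9, 1.2), the yellow cone covered √(1.4² + 1.1²) ≈ 1.8 units.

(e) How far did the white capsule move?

0.7

The white capsule moved from about (9.7, 4.0) to (10.3, 3.6), a distance of √(0.6² + 0.4²) ≈ 0.7.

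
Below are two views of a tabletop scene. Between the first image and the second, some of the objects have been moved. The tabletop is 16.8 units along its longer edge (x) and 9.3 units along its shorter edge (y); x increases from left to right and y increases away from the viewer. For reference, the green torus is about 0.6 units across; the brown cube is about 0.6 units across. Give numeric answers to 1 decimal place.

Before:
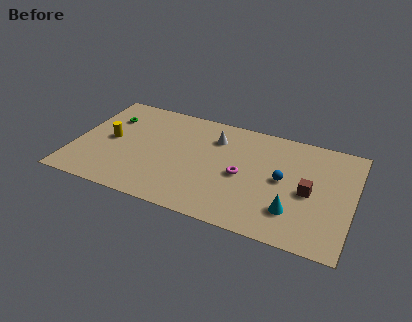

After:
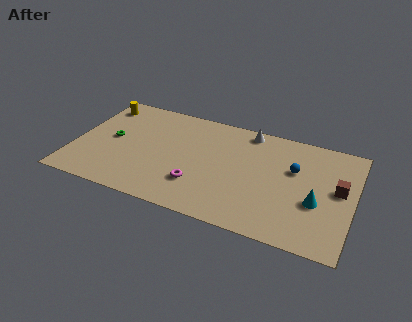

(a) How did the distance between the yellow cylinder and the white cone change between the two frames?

+2.5

They were about 6.6 units apart before and 9.1 after — 2.5 units further apart.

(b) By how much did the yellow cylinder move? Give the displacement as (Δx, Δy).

(-1.0, 3.0)

The yellow cylinder was at about (2.1, 4.7) and moved to about (1.1, 7.7).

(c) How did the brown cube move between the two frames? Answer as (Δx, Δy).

(1.7, 0.8)

The brown cube started near (14.2, 4.3) and ended near (15.9, 5.1).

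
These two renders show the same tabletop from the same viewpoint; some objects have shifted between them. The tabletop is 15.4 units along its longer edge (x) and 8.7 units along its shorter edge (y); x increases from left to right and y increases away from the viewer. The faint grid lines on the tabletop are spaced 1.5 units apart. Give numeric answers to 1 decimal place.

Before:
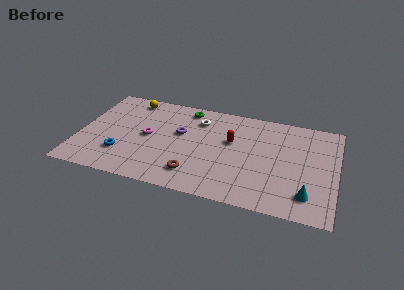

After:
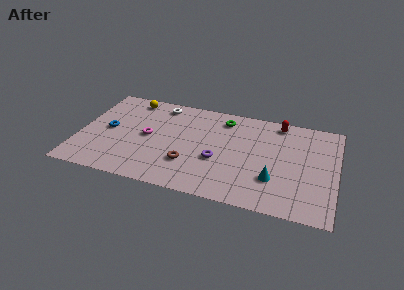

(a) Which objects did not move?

the magenta torus and the yellow sphere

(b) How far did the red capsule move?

3.6

From (9.1, 5.3) to (11.8, 7.7), the red capsule covered √(2.7² + 2.4²) ≈ 3.6 units.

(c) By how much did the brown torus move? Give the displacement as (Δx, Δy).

(-0.4, 0.8)

The brown torus was at about (7.1, 1.8) and moved to about (6.7, 2.6).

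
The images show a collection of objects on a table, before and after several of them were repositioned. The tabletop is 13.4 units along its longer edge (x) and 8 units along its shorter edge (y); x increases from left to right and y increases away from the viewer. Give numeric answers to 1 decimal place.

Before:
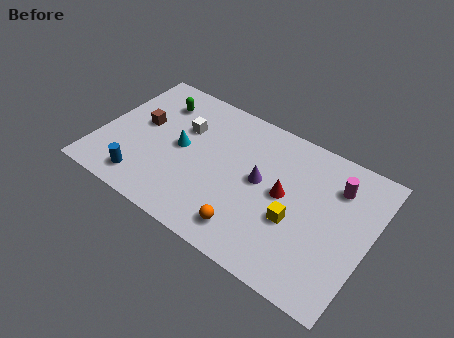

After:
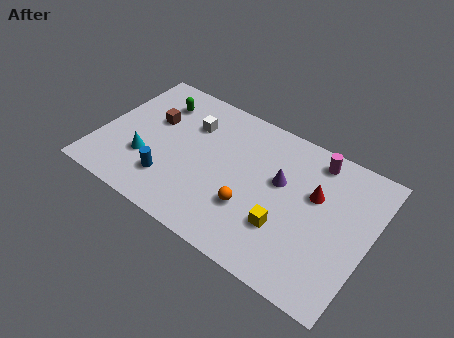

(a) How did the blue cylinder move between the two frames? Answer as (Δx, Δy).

(1.2, 0.7)

The blue cylinder was at about (2.6, 1.3) and moved to about (3.8, 2.0).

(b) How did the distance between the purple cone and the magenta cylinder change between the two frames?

-1.4

The distance was about 3.9 in the first image and 2.5 in the second, so they moved 1.4 units closer together.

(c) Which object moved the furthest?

the cyan cone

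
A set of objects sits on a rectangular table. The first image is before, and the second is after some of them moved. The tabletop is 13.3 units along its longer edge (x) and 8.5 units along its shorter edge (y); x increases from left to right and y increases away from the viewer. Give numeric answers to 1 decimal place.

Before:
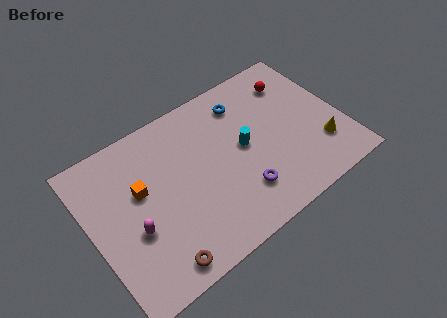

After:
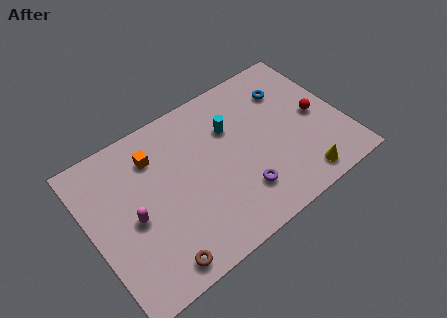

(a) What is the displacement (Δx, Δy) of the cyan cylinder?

(-0.4, 1.4)

From the two frames, the cyan cylinder sits at roughly (8.1, 4.4) before and (7.7, 5.8) after.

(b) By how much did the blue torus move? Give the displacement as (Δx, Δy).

(2.3, -0.5)

The blue torus was at about (8.6, 6.8) and moved to about (10.9, 6.3).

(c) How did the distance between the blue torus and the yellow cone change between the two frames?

-0.4

The distance was about 5.6 in the first image and 5.2 in the second, so they moved 0.4 units closer together.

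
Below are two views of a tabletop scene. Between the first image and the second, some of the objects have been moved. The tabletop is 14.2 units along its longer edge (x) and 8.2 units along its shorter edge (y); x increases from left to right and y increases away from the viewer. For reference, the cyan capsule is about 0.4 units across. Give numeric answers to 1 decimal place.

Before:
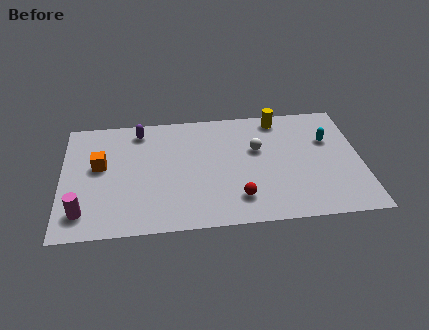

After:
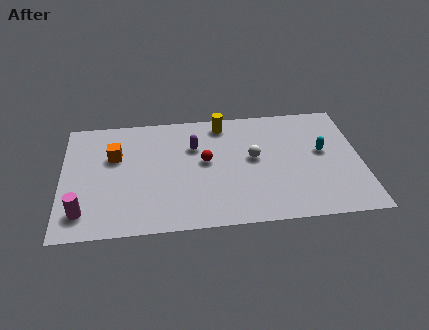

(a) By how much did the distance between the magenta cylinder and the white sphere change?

-0.4

Before: roughly 9.0 units apart; after: 8.6. That's 0.4 units closer together.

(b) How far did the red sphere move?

3.1

The red sphere was near (8.3, 1.8) before and (6.8, 4.5) after, so it travelled √(1.5² + 2.7²) ≈ 3.1 units.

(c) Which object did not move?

the magenta cylinder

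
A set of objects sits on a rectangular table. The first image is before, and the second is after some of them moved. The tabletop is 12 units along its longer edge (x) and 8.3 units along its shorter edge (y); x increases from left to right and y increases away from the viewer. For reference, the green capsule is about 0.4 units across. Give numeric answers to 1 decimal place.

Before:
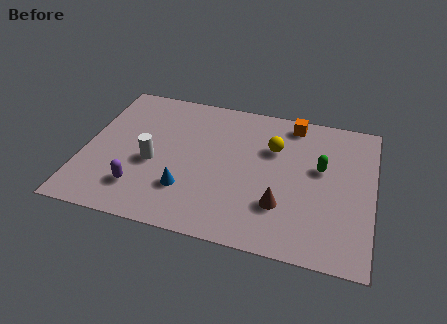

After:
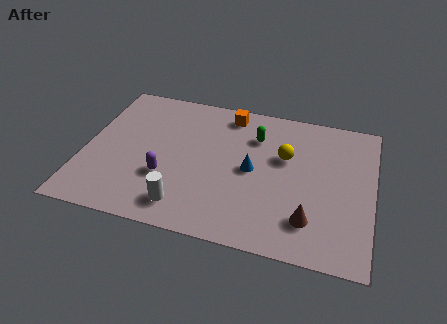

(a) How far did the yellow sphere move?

0.6

From (7.8, 5.6) to (8.3, 5.2), the yellow sphere covered √(0.5² + 0.4²) ≈ 0.6 units.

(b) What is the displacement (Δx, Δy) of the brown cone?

(1.2, -0.5)

The brown cone started near (8.3, 2.4) and ended near (9.5, 1.9).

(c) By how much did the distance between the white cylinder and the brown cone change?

-0.4

The distance was about 5.5 in the first image and 5.1 in the second, so they moved 0.4 units closer together.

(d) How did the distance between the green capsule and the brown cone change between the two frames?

+2.0

Before: roughly 2.9 units apart; after: 4.9. That's 2.0 units further apart.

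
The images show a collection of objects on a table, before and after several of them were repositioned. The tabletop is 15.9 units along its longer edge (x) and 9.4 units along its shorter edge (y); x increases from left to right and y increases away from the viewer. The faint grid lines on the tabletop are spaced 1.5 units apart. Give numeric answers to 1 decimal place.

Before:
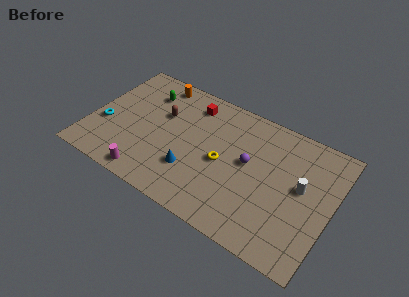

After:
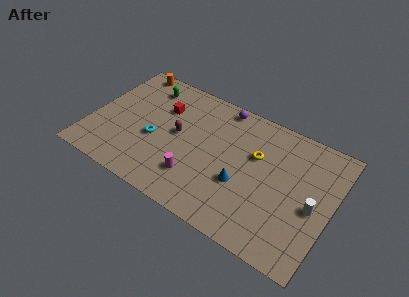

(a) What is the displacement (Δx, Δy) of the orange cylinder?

(-2.0, 0.3)

From the two frames, the orange cylinder sits at roughly (3.7, 8.3) before and (1.7, 8.6) after.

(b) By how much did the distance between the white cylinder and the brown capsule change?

-0.3

Before: roughly 9.4 units apart; after: 9.1. That's 0.3 units closer together.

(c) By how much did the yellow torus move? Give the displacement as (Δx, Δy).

(2.0, 1.6)

The yellow torus was at about (8.8, 4.4) and moved to about (10.8, 6.0).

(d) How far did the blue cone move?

3.3

The blue cone was near (7.0, 2.8) before and (10.2, 3.5) after, so it travelled √(3.2² + 0.7²) ≈ 3.3 units.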